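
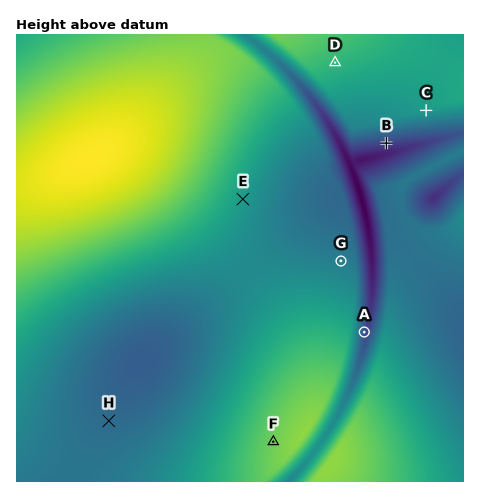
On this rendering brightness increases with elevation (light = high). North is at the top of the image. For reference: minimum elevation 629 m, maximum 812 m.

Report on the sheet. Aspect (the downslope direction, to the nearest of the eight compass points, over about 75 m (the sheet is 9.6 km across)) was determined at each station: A E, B S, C S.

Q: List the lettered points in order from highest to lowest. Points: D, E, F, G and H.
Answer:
F D E G H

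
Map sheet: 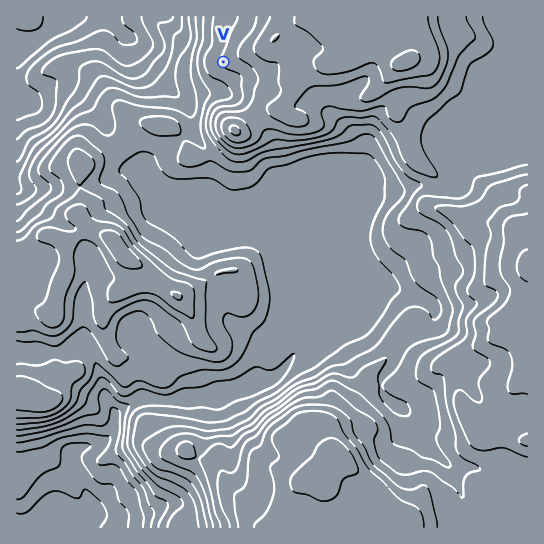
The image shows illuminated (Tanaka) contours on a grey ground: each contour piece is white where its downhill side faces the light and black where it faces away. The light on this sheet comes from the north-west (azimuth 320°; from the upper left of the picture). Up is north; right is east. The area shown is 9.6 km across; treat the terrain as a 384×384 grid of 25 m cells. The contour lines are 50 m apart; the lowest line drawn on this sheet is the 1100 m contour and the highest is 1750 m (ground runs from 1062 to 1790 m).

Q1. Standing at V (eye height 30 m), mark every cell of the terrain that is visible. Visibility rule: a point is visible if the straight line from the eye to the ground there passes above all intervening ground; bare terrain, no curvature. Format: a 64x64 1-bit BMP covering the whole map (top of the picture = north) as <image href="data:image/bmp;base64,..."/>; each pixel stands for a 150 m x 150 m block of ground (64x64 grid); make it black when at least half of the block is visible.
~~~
<image width="64" height="64" href="data:image/bmp;base64,Qk0+AgAAAAAAAD4AAAAoAAAAQAAAAEAAAAABAAEAAAAAAAACAAATCwAAEwsAAAIAAAAAAAAA////AAAAAAAAAAAAAAAAAAAAAAAAAAAAAAAAAAAAAAAAAAAAAAAAAAAAAAAAAAAAAAAAAAAAAAAAAAAAAAAAAAAAAAAAAAAAAAAAAAAAAAAAAAAAAAAAAAAAAAAAAAAAAAAAAAAAAAAAAAAAAAAAAAAAAAAAAAAAAAAAAAAAAAAAAAAAAAAAAAAAAAAAAAAAAAAAAAAAAAAAAAAAAAAAAAAAAAAAAAAAAAAAAAAAAAAAAAAAAAAAAAAAAAAAAAAAAAAAAAAAAAAAAAAAAAAAAAAAAAAAAAAAAAAAAAAAAAAAAAAAAAAAAAAAAAAAAAAAAAAcAAAAAAAAADgAAAAAAAAAeAAAAAAAAAD4AAAAAAAAA/AAAAAAAAAH8AAAAAAAAg/wAAAAAAAAH/AAAAAAADB/8AAAAAAAAP/AAAAAAAAB/8AAAAAAAAf/wAAAAAAAAf/AAAAAAAAA/8AAAAAAAAD/wAAAAAAAAPnAAAAAAAAA+GAAAAAAAAH4PgAAAAAAAfgOAAAAAAAB+A4AAAAAAAHgHgAAAAAAAeD+eAAAAAABx//8AAAAAAAP//8AAAAAAA///4AAAAAAH///AAAAADA/+P+AAAAAHn/g/4AAAAAf/4D/AgAAAAf+AP4AAAAAB/4A/gAAAADH/AD+AAAAAP/8AfYAAAAA///B8wAAAAD//8P/AAAAAA=="/>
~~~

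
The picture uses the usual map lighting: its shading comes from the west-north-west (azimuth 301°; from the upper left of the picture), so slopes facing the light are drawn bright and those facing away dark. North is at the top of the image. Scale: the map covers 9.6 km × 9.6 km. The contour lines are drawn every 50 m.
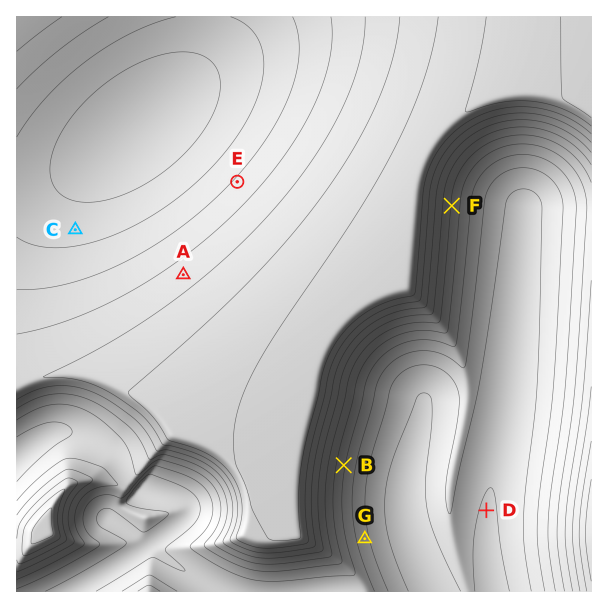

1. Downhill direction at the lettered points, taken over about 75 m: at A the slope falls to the NW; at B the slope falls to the E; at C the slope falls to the N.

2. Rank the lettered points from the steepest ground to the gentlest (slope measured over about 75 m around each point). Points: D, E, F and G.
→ F G E D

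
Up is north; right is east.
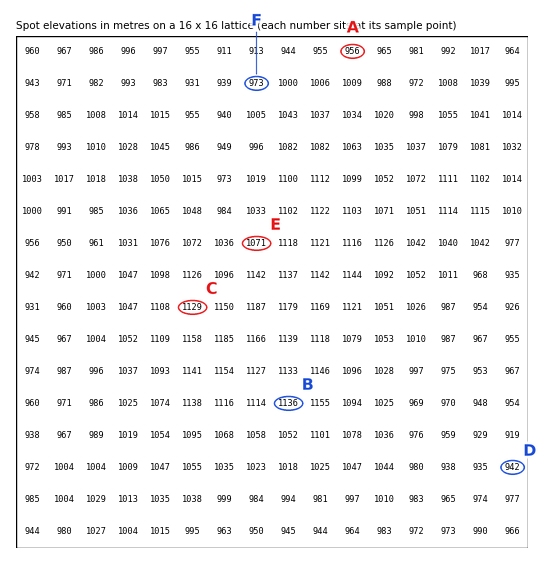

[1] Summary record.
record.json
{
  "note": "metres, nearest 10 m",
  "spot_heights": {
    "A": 960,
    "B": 1140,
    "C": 1130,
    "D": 940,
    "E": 1070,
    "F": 970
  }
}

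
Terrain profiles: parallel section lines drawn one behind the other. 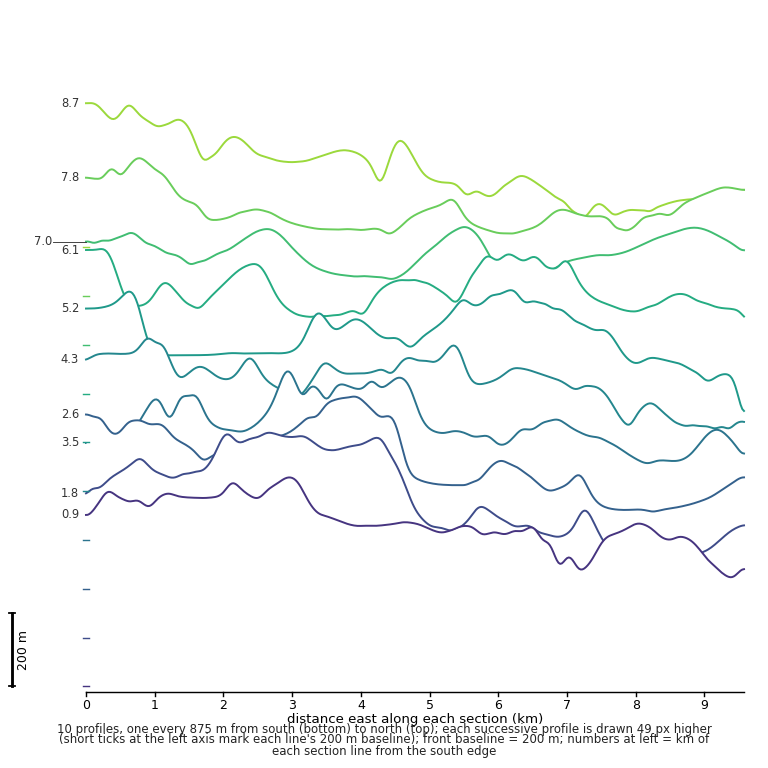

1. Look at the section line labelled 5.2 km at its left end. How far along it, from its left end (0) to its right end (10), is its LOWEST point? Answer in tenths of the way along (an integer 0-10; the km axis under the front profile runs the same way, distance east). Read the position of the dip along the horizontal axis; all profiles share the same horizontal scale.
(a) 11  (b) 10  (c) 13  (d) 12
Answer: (b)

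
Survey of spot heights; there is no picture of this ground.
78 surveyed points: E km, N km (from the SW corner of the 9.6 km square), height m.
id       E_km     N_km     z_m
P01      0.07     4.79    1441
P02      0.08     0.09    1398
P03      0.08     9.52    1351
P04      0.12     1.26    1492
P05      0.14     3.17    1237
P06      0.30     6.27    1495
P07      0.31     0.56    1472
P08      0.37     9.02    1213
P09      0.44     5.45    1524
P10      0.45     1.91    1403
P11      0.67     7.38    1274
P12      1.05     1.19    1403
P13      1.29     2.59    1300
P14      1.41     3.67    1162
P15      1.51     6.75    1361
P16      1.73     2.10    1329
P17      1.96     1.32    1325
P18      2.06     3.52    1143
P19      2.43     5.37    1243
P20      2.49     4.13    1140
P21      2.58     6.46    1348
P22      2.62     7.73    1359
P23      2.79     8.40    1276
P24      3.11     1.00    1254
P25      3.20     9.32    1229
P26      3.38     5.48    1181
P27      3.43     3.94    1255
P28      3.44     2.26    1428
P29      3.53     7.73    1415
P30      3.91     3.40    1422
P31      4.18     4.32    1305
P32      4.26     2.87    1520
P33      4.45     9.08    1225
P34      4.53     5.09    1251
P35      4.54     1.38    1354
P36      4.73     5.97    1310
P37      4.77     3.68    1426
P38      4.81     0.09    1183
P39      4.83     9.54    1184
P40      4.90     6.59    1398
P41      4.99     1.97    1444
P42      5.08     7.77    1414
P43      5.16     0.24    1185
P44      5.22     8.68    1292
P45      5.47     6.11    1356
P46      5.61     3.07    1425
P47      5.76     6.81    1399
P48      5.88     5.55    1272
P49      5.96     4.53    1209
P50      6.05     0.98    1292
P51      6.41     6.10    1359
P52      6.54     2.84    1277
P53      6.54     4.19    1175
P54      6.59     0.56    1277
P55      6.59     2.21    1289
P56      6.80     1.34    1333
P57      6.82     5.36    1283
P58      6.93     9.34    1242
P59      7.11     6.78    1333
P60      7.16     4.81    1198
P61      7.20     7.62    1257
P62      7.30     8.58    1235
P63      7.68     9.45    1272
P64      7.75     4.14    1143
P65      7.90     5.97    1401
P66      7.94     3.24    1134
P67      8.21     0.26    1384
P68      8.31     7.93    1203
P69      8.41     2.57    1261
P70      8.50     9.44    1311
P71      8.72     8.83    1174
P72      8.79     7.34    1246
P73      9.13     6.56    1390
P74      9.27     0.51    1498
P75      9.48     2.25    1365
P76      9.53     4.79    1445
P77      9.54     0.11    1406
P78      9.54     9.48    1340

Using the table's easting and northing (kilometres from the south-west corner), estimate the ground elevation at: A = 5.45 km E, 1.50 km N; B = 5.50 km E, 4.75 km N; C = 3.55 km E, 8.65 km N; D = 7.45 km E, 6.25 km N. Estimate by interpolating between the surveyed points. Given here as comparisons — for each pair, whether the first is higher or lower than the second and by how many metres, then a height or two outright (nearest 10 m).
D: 150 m higher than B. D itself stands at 1390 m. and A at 1350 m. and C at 1290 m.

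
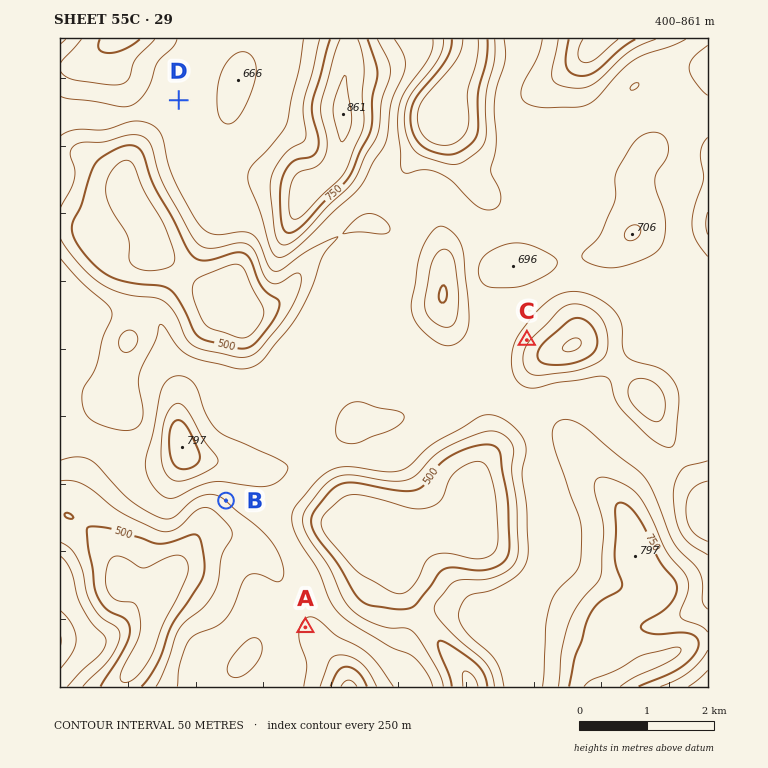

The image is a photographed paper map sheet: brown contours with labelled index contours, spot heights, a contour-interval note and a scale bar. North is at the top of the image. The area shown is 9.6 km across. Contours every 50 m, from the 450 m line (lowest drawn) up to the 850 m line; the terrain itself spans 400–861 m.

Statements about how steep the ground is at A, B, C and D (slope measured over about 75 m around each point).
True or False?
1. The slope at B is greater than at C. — False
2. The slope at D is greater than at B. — False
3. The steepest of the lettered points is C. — True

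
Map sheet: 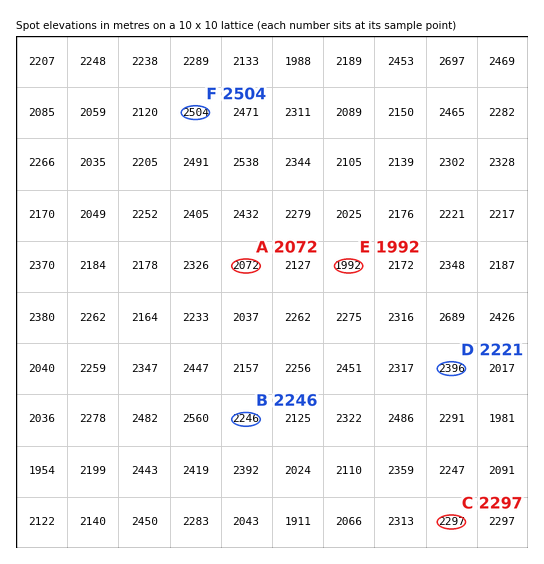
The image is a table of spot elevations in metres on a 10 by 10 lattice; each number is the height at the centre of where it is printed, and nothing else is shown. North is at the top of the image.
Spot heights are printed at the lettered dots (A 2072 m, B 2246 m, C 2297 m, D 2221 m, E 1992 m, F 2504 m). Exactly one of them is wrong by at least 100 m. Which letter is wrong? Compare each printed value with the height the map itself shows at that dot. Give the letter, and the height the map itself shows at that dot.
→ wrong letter D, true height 2396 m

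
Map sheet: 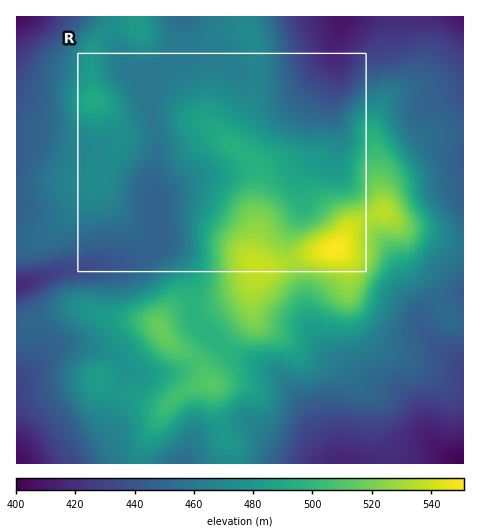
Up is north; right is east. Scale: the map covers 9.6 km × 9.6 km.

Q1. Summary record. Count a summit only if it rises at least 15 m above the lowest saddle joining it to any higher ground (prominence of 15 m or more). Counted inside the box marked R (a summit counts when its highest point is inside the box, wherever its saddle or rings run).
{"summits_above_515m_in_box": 1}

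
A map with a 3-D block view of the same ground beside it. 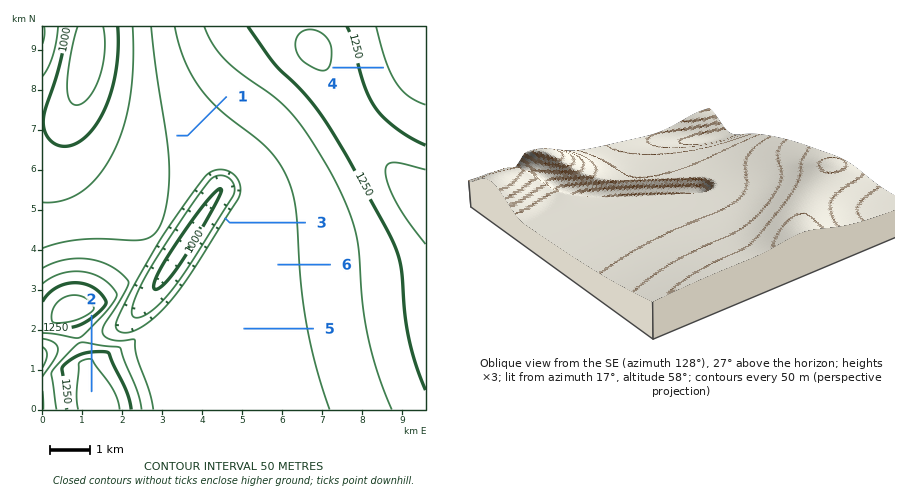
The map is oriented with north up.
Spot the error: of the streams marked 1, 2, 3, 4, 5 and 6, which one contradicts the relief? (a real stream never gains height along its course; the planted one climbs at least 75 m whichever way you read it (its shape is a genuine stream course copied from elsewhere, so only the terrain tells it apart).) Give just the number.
2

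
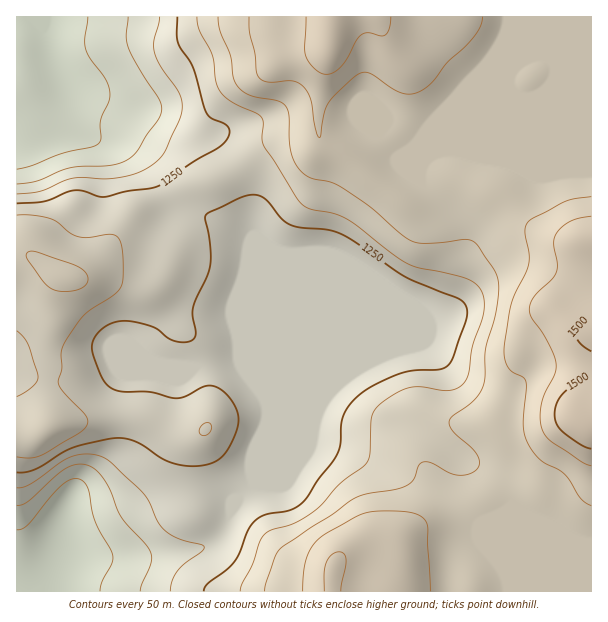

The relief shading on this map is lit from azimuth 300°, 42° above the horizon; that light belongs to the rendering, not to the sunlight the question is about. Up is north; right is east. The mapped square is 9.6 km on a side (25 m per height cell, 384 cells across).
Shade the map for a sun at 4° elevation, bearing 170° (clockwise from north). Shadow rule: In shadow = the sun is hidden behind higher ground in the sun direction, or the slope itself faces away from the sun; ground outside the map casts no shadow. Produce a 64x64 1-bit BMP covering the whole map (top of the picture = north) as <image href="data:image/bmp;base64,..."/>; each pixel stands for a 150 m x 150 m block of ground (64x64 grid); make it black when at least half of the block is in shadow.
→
<image width="64" height="64" href="data:image/bmp;base64,Qk0+AgAAAAAAAD4AAAAoAAAAQAAAAEAAAAABAAEAAAAAAAACAAATCwAAEwsAAAIAAAAAAAAA////AAAAAAAAAAAAAAAAAAAAP+AAAAAAAAB/8AAAAAAAAH/wQAAAAAAAP//gAAAAAAAP//gAAAAAAAP//AAAAAAAAf//4AAAAAAB///4AAAAAAD///wAAAAAAP///AAAAAAA///8AAAAAAB///gAAAAAAH//8AAAAAAAP//gAAAAAAA//+AAAAAAAD//wAAAAAAAH/+AAAAAAAAP/wAAAPgAMA/+AAAA/AB8B/8B8DD4H/4H///wPnA//gf///B+AB8+A///8H4AABwD///wPAAAAAP//+A4AAAAAf//4BAAAAAAD//4AAAAAAAD//wAAAAAAAH//AAAAAAAAP/8AAAAAAAAP/4BAAAAAAAAP8AAAAAAAAAP8AAAAAAAAAPgAAAAAAAAA+AHAAAAAAAB4AeAAAAAAADAD4AAAAAAAAAPgAAAAAAAAP/AAAAAAAA//uAAAAAAAD/8cAAAAAAAP/78AAAAAAA///4AAAAAAD///4AAAAAAP///8AAAAAA////+AAAAAB7///4AAAAAHv///gAAAAAO///AAAAAAAT//8AAAAAAAP//4AAAAAAA///AAAAAAAD//4AAAAAAAP/+AAAAAAAA//gAAAAAAAD/8AAAAAAAAP/AAAAAAAAA/gAAAAAAAAD8AAAAAAAAAPgAAAAAAAAA8AAAAAAAAADgAAAAAAAAAA=="/>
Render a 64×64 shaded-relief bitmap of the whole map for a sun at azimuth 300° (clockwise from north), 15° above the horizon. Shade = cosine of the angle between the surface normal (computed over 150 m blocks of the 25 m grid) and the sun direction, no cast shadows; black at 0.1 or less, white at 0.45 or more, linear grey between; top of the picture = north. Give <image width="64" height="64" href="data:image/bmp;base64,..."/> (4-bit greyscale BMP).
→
<image width="64" height="64" href="data:image/bmp;base64,Qk12CAAAAAAAAHYAAAAoAAAAQAAAAEAAAAABAAQAAAAAAAAIAAATCwAAEwsAABAAAAAAAAAAAAAAABEREQAiIiIAMzMzAERERABVVVUAZmZmAHd3dwCIiIgAmZmZAKqqqgC7u7sAzMzMAN3d3QDu7u4A////AHd3eJmqqqqru7uqu8zLqavLllZ3d2VDRnh2Vnd3d3d3Znd4maqqqru7u6q8zdy6q8uWVmd3ZUNFeHZmd3d3d3dmZ3iJqqqqu7u7u7ze7bqrzKdVZ3dlQ0V4d2Z3d3d3d1Vmd4mZqaqqqqqqvN7ty6vduGVnd2VDRXd3d3d3d3d3VVZ3iJmZmZmZiIms3u3LvN3Jdmd3dUNFZ3d3d3d3d3dERWeImZiIiId2Z5ve7szN7tuXd3d1Q0Vmd3d3d3d3dzM1Z4mZmIiIh2VVec7tzN7+7bmIiHZERWZnd3d3d3d2IiRniaqYiZmHdlRYve3M3//+26mIh2VVZmd3d3d3d3YREleKqqmZmZh2VVabzLze//7tupmYdmZnd3d3d3d3dxAANoq7qZmZmIdlVnmqqs7/7u3LqpmHd3d3d3d3d3d3AAAUerupmIiId2VWd4iJvO7t3MuqqZh3iId3d3d3eIcAAAJpqqmIiHd2ZVZnd3eb3d3LuqqpmHeIiId4iHd4hxAAADeamYh3dmZVVWZ3d3rN3cuqqpmId3iIiIiId3iHEAAABHmYh3dmZUREVnd3eLzdy6qpmYh3eIiIiIh3eHcxAAABV4iHd3ZlQyM1d3d3m8zLqpmZh3d3iIh4iHd3dlQAAAAkZ3d3d2VDISR3d3d6vLuqmZmHd3eIiHiIh3d2dkAAAAJFZ3d3d1MQE2d3d3mru6qZmYh3d3iHeJmYd3eIdCAAEjVWZ3iIdSESV3d3eKu6qpmYiIh4iId4q7mId5mXVDMzRWZneJmGQhJGd3d4q7upmIiIiIiIh3i8y5iImph2VVVmd3d4mphTI0Z3d3eszLqYiIiJmqmIeb3tuYiZmHZmZneIh3iqqGREVnd3d5vdy6mZiImru5iJvv7KmJmYdmZmeImIiJqpdVVnd3d3es3cy7qYmazMuYit/tqZiId2VVZ4iIh4mql2Vmd3d3d4rN3cy6mZvN3KiJzu26mIh2ZURWd4h3d4mHZmd3d3d3d5vM3Mupq83cqHit7bqYh3ZVRFZ3d3d3d3Zmd3d3d3d3eKvMu6qr3dy4d5vMuZiHdlREVnd3d3ZmZVZ3d3d3d3d3eJqqqrze7bl3ebupiIdlRDRXd3d2ZmZVVnd3d3d3d3d3eIiavO7tyod5qph4h2UzI1Z3d3dmZVRWd3d3d3d3d3d3d3ms7/7bl4mqmHd3dTISNWd3d3ZlVFZ3d3d3d3d3d3d3eKvf/+yoiaqYh3h1MhEkVmZndmVVZ3d3d3d3d3d3d3d3ms7//bmJmZiHiHZCESNFVVZmZUVnd3d3d3d3d3d3d3eJvf/+ypmZmZiIdkMhI0VVRFVVRGd3d3d3d3d3d3d3d3ib7//cqZiJmIh2VCIiRVVERFRDV3d3d3d3d3d3d3d3ZnnO/+3KmIiHiHZUMiNFZlRERUNGd3d3d3d3d3d3dmZmaKzd7cuYiId4h2ZDM0VndURFQzV3d3d3d3d3d3dmVVVnirzNy6mIh3iHd2VERWd2VEVUNXd3d3d3d3d3d2VVVWaJmrzLqYh3d4h3dlVVZ3dlRVRFZ3d3d3d3d3iHZURWZ3iJq7uph3d3d3d3ZlVWd3VVVERnd3d3d3d3iIdlVFVniIiau6mHeHd2d4h2VVZ3dlVURGd3ZmVmZ3eIh3ZVVWeIiJmruph4h2ZniYdlVnd3ZlVEV3dlVEVmeIiHdmZlZniJmau7qYmHdmeJmXZVZ3d2VURWeHZURFZ4iHd2ZmZmeImZq8y6qqmHdniZh1VWd3ZlRFZ4h2VEVniId2ZmZmd3iImazMu8u7qHZ5qYZVZnZmVEVniYdlVmd3d3ZmZmd3d3iIm7u73d3bh3mqqHZmZmVURGeJmHZmd3d3dmZmd3d3d3iaqqrd7/25ibu6mId3ZlREV4mZdmZ3d3dmZ3d3eHd3d4mZmd3v/9uqvMy7qZiHZVVXial2Znd2Zmd3d3eIh3d3eIiIvN7+3LvM3MzLqpiHZmeKqXVWd2Zmd3eHd3iHd3d3d3eqvN3Mu8zd3My6qZiHd5qpdlZmZmZ3d3h3d3d3d3d3d5maq7qqu8zMy7qqqpiIm7qGZmZmZnd3d3d3d3d3d3d3iIiZmZmqvMzLqZmaqpmbu5dmZmZmZnd3d3d3d3d3d3eHd4iIiJmrzMy5iImrqqvLl2Zmd3dmZ3d3d3d3d3d3d3d3d4iImZq83cqHeJqqu8unZWZ3d3Znd3d3d3d3d3d3d3d3iImZmazd25d3eImry6dVZnd3dlZ3d3d3d3d3d3d3d3eImZiJmszMqHdmZom7p1RWd3d2VWd3d3d3d3d3d3d3d4iZmIiZq8y5h3ZEV4qXQ0Z3d3VERXd3d3d3d3d3d2Z3iJmYiJmaq7uph1REaJdCJGd3ZUM0V3d3d3d3d3d3ZniIiIiJmZmavLupdkRXh0ESV3dlQzNGd3d3dmd3d3dneIiIiJmamZq8zLqYZVeHQQFGd2VEMzRnd3eHZ3d3d2d4iIiImaqZibzMu6mGd4hSAUZ3ZlREM0Z3d3d3d3d3Z4mZiIiaqqmJq8u6qYiJmWMRRnZmVVRDNGd3d3d3d3dniZmZmZq7upmau6qpiJqqdCJGdlVmZVQzRnd3d3d3d3eJqpmZqrzLqaq6qZmImrqFM0ZlVWZmVDM1d3d3d3d3d4mqqpqqvNy7u7qpmYiauoYzVmVVZmZlQzRnd3d3d3d3iaqqqqq83cu7uqmZiIq6lkRWZUVmZmZTNGd3d3d3"/>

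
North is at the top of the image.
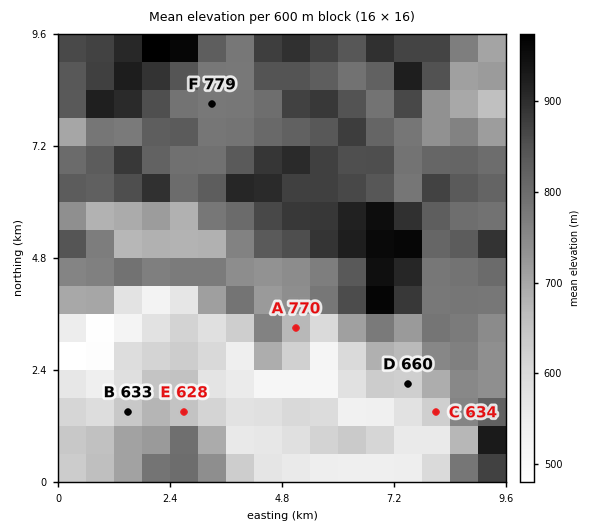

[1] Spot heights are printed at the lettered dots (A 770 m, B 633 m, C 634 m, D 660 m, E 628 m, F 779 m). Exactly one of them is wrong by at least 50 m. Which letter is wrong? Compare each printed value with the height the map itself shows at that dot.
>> A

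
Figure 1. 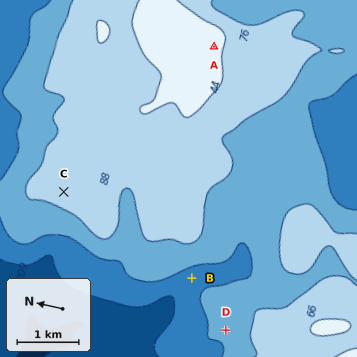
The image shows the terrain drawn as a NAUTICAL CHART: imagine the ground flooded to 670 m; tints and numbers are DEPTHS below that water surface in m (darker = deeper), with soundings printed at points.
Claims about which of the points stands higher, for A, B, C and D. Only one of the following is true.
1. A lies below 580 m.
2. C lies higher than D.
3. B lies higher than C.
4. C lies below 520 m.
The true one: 2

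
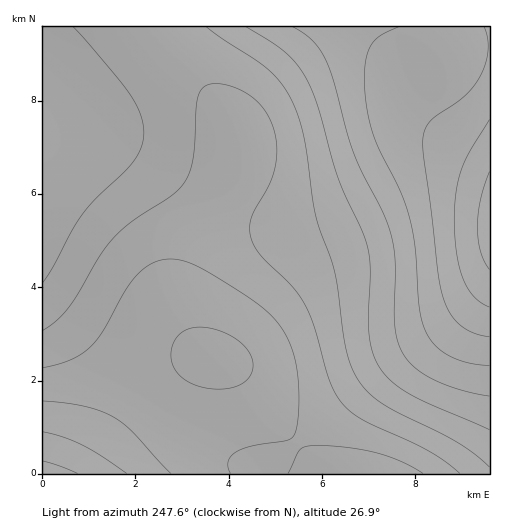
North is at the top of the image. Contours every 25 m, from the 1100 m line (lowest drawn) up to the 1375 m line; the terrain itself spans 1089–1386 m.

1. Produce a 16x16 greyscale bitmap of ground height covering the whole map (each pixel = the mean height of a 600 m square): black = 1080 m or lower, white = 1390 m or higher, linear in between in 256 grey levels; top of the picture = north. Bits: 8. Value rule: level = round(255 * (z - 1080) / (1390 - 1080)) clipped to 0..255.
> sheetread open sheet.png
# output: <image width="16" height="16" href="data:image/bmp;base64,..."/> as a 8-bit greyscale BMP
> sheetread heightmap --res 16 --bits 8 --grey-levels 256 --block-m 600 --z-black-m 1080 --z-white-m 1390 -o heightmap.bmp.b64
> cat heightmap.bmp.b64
<image width="16" height="16" href="data:image/bmp;base64,Qk02BQAAAAAAADYEAAAoAAAAEAAAABAAAAABAAgAAAAAAAABAAATCwAAEwsAAAABAAAAAAAAAAAAAAEBAQACAgIAAwMDAAQEBAAFBQUABgYGAAcHBwAICAgACQkJAAoKCgALCwsADAwMAA0NDQAODg4ADw8PABAQEAAREREAEhISABMTEwAUFBQAFRUVABYWFgAXFxcAGBgYABkZGQAaGhoAGxsbABwcHAAdHR0AHh4eAB8fHwAgICAAISEhACIiIgAjIyMAJCQkACUlJQAmJiYAJycnACgoKAApKSkAKioqACsrKwAsLCwALS0tAC4uLgAvLy8AMDAwADExMQAyMjIAMzMzADQ0NAA1NTUANjY2ADc3NwA4ODgAOTk5ADo6OgA7OzsAPDw8AD09PQA+Pj4APz8/AEBAQABBQUEAQkJCAENDQwBEREQARUVFAEZGRgBHR0cASEhIAElJSQBKSkoAS0tLAExMTABNTU0ATk5OAE9PTwBQUFAAUVFRAFJSUgBTU1MAVFRUAFVVVQBWVlYAV1dXAFhYWABZWVkAWlpaAFtbWwBcXFwAXV1dAF5eXgBfX18AYGBgAGFhYQBiYmIAY2NjAGRkZABlZWUAZmZmAGdnZwBoaGgAaWlpAGpqagBra2sAbGxsAG1tbQBubm4Ab29vAHBwcABxcXEAcnJyAHNzcwB0dHQAdXV1AHZ2dgB3d3cAeHh4AHl5eQB6enoAe3t7AHx8fAB9fX0Afn5+AH9/fwCAgIAAgYGBAIKCggCDg4MAhISEAIWFhQCGhoYAh4eHAIiIiACJiYkAioqKAIuLiwCMjIwAjY2NAI6OjgCPj48AkJCQAJGRkQCSkpIAk5OTAJSUlACVlZUAlpaWAJeXlwCYmJgAmZmZAJqamgCbm5sAnJycAJ2dnQCenp4An5+fAKCgoAChoaEAoqKiAKOjowCkpKQApaWlAKampgCnp6cAqKioAKmpqQCqqqoAq6urAKysrACtra0Arq6uAK+vrwCwsLAAsbGxALKysgCzs7MAtLS0ALW1tQC2trYAt7e3ALi4uAC5ubkAurq6ALu7uwC8vLwAvb29AL6+vgC/v78AwMDAAMHBwQDCwsIAw8PDAMTExADFxcUAxsbGAMfHxwDIyMgAycnJAMrKygDLy8sAzMzMAM3NzQDOzs4Az8/PANDQ0ADR0dEA0tLSANPT0wDU1NQA1dXVANbW1gDX19cA2NjYANnZ2QDa2toA29vbANzc3ADd3d0A3t7eAN/f3wDg4OAA4eHhAOLi4gDj4+MA5OTkAOXl5QDm5uYA5+fnAOjo6ADp6ekA6urqAOvr6wDs7OwA7e3tAO7u7gDv7+8A8PDwAPHx8QDy8vIA8/PzAPT09AD19fUA9vb2APf39wD4+PgA+fn5APr6+gD7+/sA/Pz8AP39/QD+/v4A////ABQcJzI9Rk1QT0xISE1XZXQnLTQ7QUVISk1QVFtkb3uGODo9Pz8+P0FIUl9ue4iSmUhGQz87ODc7RVVpfY+dp61WT0hBOzc3PEhab4aarLnAY1hNRD48PkVRYHOInrPF0m5gU0lERUpSXGh2iJ63zuF2aFtRTU9VXWZueYieudTsfXBkW1ZXXGNqcn2MobzX8YF4b2ZgXV5ianWDlanA2PCEf3hwaGBdXmd2ip+zxdfrhoR/d21iW1tleZGpu8jU4oiGgHhtY1xcaH6YsMDIztiJhH10a2NgZHGHn7TAxMfOh392bmhmaXF/kqW0vb/Ax4J4bmhobniEkp+qsre6vcU="/>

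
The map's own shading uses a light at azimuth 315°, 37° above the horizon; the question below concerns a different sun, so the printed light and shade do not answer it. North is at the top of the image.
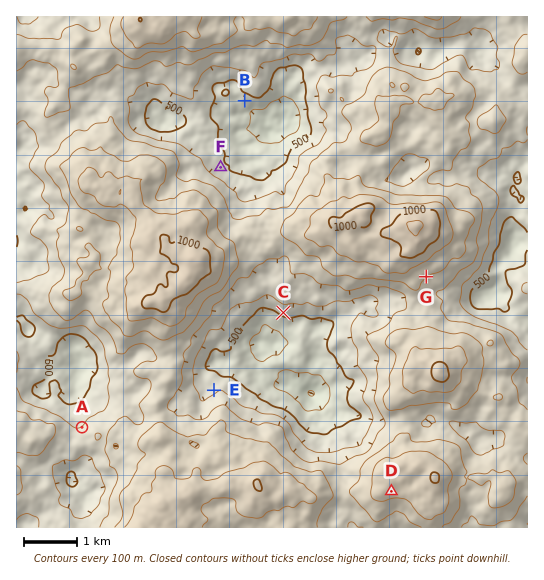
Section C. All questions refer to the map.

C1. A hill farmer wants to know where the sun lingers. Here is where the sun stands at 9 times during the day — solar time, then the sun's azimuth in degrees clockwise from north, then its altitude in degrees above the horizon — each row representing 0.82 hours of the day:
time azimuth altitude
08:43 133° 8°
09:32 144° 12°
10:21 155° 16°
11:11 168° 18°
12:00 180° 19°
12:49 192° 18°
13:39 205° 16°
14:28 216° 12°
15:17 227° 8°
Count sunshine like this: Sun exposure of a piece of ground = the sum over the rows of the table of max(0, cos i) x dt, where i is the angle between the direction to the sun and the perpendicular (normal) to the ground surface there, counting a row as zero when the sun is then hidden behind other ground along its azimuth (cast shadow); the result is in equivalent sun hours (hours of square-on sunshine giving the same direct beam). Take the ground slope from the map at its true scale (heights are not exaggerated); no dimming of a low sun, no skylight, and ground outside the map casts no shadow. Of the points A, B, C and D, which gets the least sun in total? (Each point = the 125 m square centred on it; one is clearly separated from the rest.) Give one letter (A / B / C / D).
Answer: A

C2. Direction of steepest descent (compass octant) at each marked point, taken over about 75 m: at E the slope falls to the NW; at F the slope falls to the NE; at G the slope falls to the SE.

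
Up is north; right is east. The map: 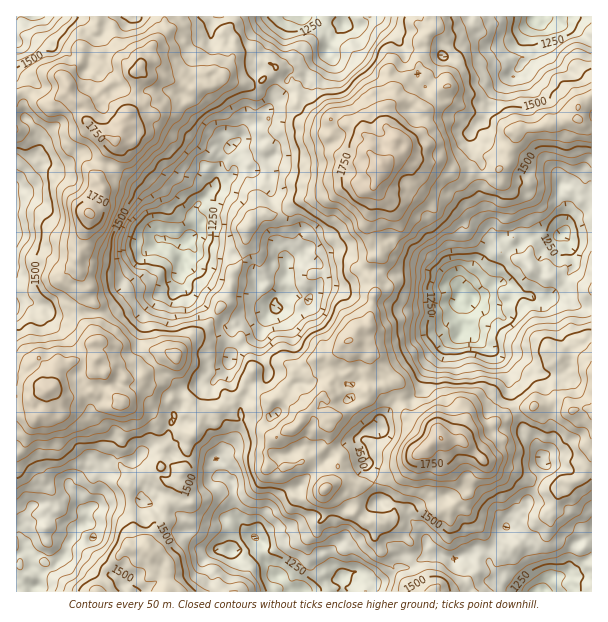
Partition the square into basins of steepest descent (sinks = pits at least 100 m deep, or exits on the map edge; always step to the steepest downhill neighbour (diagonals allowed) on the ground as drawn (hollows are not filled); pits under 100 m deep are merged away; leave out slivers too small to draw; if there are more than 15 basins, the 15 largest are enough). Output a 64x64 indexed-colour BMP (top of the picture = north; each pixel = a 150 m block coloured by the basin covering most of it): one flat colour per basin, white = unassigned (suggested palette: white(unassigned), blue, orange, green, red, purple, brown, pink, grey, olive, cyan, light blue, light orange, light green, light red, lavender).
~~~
<image width="64" height="64" href="data:image/bmp;base64,Qk12CAAAAAAAAHYAAAAoAAAAQAAAAEAAAAABAAQAAAAAAAAIAAATCwAAEwsAABAAAAAAAAAA////ALR3HwAOf/8ALKAsACgn1gC9Z5QAS1aMAMJ34wB/f38AIr28AM++FwDox64AeLv/AIrfmACWmP8A1bDFAFVVVVVTMzMzNEREREREREREREREREREMzMzMzMzMzMzVVVVVVUzMzM0REREREREREREREREREMzMzMzMzMzMzNVVVVVVTMzMzREREREREREREREREREMzMzMzMzMzMzM1VVVVVVUzMzNEREREREREREREREREQzMzMzMzMzMzMzVVVVVVVVMzREREREREREREREREREMzMzMzMzMzMzMzNVVVVVVVVVVERERERERERERERERDMzMzMzMzMzMzMzM1VVVVVVVVVUREREREREREREREREMzMzMzMzMzMzMzMzVVVVVVVVVVVEREREREREREREREQzMzMzMzMzMzMzMzNVVVVVVVVVVUREREREREREREREMzMzMzMzMzMzMzMzM1VVVVVVVVVVVEREREREREREREQzMzMzMTMzMzMzMzMzVVVVVVVVVVVVREREREREQ0REQzMzMzMRETMzMzMzMzNVVVVVVVVVVVVERERERERDM0RDMzMzMxERMzMzMzMzM1VVVVVVVVVVU0RERERERDMzERERMzMzERETMzMzMzMzVVVVVVVVVVUzNEREREREMzMRERERMzMxEREzMzMzMzNVVVVVVVVVVTM0RERERBERERERERERMzERETMzMzMzM1VVVVVVVVVVMzREREREERERERERERETERETMzMzMzMzVVVVVVVVVVVTNEREREQRERERERERERERETMzMzMzMzNVVVVVVVVVVVUzRERERBERERERERERERERMzMzMzMzM1VVVVVVVVVVMzNEREREEREREREREREREREREzMzMzMzVVVVVVVVVVMzMyREMzERERERERERERERERERMzMzMzMRFVVVVVVTMzMzIiMzMxEREREREREREREREREREzMzEREVVVVVUzMzMyIiIjMzIRERERERERERERERERERERERERhVVVERMzMyIiIiIyIiEREREREREREREREREREREREYiBFVEREzIiIiIiIiIiIREREREREREREREREREREREYiIERESEiIiIiIiIiIiIiERERERERERERERERERERERiIiIERIiIiIiIiIiInd3d3ERERERERERERERERERERGIiIiIgiIiIiIiIiIid3d3d3EREREREREREREREREREYiIiIiCIiIiIiIiIid3d3d3dxERERERERERERERERERiIiIiIIiIiIiInd3d3d3d3d3cRERERERERERERERERGIiIiIgiIiIiIiJ3d3d3d3d3d3cREREREREREREREREYiIiIiCIiIiIiIid3d3d3d3d3dxERERERERERERERERiIiIiIIiIiIiIiInd3d3d3d3d3ERERERERERERERERGIiIiIIiIiIiIiIid3d3d3d3d3dxERERERERERERERoYiIiIgiIiIiIiIiInd3d3d3d3d3ERERERERERERERqqiIiIiCIiIiIiIiIid3d3d3d3d3cRERERERERERERqqqIiIiCIiIiIiIiIiJ3d3d3d3d3cREREREREREREaqqqoiIiIIiIiIiIiIiIid3d3d3d3dxEREREREREREaqqqqiIiIgiIiIiIiIiIiJ3d3d3d3d3cRERERERERGqqqqqqIiIiCIiIiIiIiIiInd3d3d3d3dxERERERERGqqqqqqoiIiIIiIiIiIiIiIiJ3d3d3d3d3ERERERERGqqqqqqqiIiIiCIiIiIiIiIiInd3d3d3d3ERERERERGqqqqqqqqIiIiIIiIiIiIiIiIiJ3d3d3d3cRERERERGqqqqqqqqoiIiIgiIiIiIiIiIiIiInd3d3dxERERERGqqqqqqqqqiIiIiIIiIiIiIiIiIiIiInd3d3cRERERqqqqqqqqqqqIiIiIiCIiIiIiIiIiIiIiIiJ3dxEREaqqqqqqqhEaqoiIiIiCIiIiIiIiIiIiIiIiIiIiERGqqqqqqqEREREaiIiIiIEiIiIiIiIiIiIiIiIiIiIREaqqqqZqERERERGIiIiIgRIiIiIiIiIiIiIiIiIiIpEaqqZmZmYREREREYiIiIiIESIiIiIiIiIiIiIiIiIimapmZmZmZmERERERiIiIiIiCIiIiIiIiIiIiIiIiIimZFmZmZmZmYRERERGIiIiIiBIiIiIiIiIiIiIiIiIiKZkRZmZmZmZhEREREYiIiIiBESIiIiIiIiIiIiIiIiKZkREWZmZmZmYRERERiIiIiBERISIiIiIiIiIiIiIpmZmRERZmZmZmZmZmYRGIiIiIERERESIiIiIiIiIimZmZmZERFmZmZmZmZmZmEYiLiIERERERERIiIiIiIimZmZmZmRERZmZmZmZmZmZhu7u4ERERERERESIiIiIiKZmZmZmZEREWZmZmZmZmZma7u7sRERERERESKSIiIiKZmZmZmZmREWZmZmZmZmZmZru7uxERG7EiIiIpkiIiKZmZmZmZmZkRZmZmZmZmZmZmu7u7sRG7uyIiIiKZIiIpmZmZmZmZmZZmZmZmZmZmZma7u7uxG7u7siIiIikiKZmZmZmZmZmZlmZmZmZmZmZmZru7u7u7u7uyIiIiKZmZmZmZmZmZmZmWZmZmZmZmZmZmu7u7u7u7u7siIiIpmZmZmZmZmZmZmZlmZmZmZmZmZma7u7u7u7u7uyIiIimZmZmZmZmZmZmZmWZmZmZmZmZmZru7u7u7u7u7IiIiIpmZmZmZmZmZmZmZlmZmZmZmZmZm"/>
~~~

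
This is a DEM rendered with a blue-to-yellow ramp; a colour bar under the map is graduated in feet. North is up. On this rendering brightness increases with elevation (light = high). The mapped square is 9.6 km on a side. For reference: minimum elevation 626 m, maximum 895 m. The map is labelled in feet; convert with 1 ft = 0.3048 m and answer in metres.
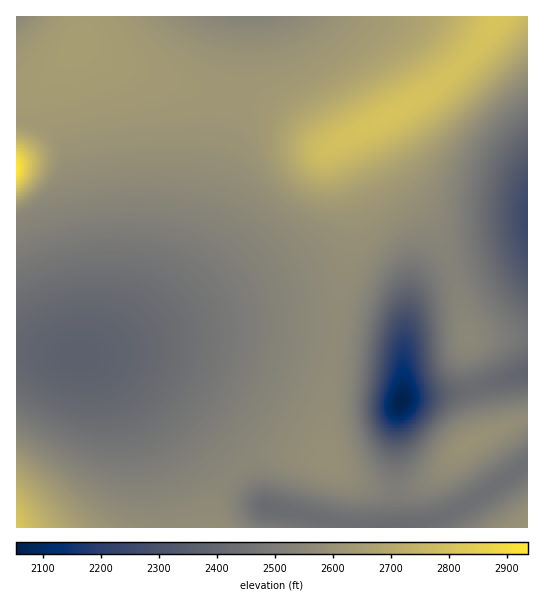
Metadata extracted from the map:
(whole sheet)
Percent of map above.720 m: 96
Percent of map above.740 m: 86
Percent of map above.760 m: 69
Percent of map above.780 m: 45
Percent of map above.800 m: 20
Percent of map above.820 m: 9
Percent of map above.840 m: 4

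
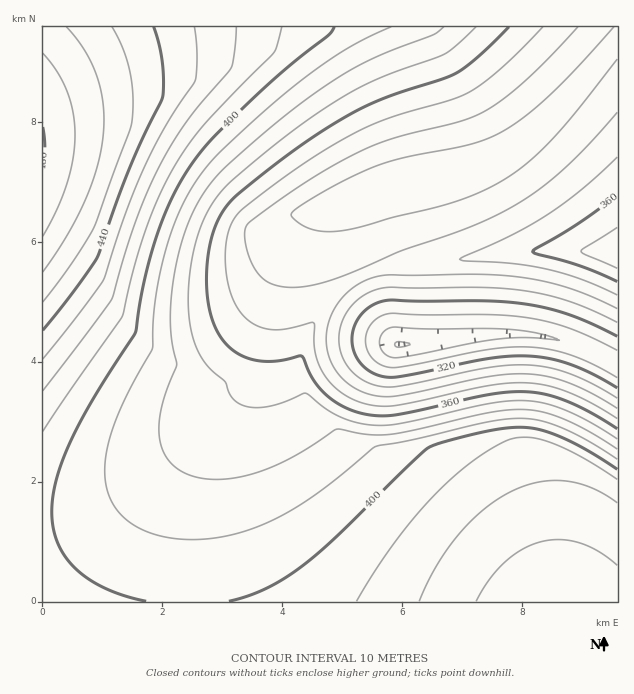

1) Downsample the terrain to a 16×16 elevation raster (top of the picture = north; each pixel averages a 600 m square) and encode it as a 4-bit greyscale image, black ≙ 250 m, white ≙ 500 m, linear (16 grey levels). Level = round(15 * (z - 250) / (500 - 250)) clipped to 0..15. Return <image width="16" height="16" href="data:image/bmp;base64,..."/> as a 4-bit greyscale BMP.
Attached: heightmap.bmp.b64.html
<image width="16" height="16" href="data:image/bmp;base64,Qk32AAAAAAAAAHYAAAAoAAAAEAAAABAAAAABAAQAAAAAAIAAAAATCwAAEwsAABAAAAAAAAAAAAAAABEREQAiIiIAMzMzAERERABVVVUAZmZmAHd3dwCIiIgAmZmZAKqqqgC7u7sAzMzMAN3d3QDu7u4A////AJmZmZmaq7u7mZmJmZqqu7uZiIiJmaqqupmIiIiJmqqqmYiHiIiJmZipiHd3Zmd3dqmYd3ZURFVUuph2ZkMzMzTLmHZmVERFVsuodlVVZmZ33Kl2VVVVZmfcuYdlVEVVZt3KmHZlVVVW3cuph3ZmVVXdy7qYh3ZlVdzLuqmIh3ZV"/>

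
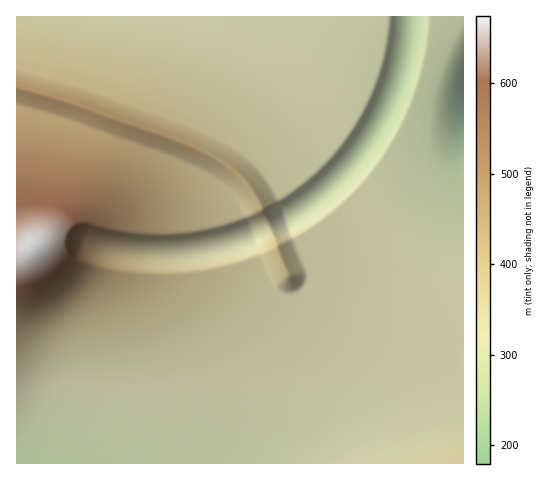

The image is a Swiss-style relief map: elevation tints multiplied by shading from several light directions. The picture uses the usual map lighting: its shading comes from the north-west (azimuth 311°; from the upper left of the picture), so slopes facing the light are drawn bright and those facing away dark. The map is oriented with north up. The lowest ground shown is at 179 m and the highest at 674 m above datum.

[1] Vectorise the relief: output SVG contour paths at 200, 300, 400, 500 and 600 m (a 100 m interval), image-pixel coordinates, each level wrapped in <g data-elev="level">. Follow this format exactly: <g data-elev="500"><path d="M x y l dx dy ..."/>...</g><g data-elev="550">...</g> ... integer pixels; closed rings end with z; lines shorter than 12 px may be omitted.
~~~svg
<g data-elev="200"><path d="M463 136l-3-11-2-13 2-15 3-15"/></g><g data-elev="300"><path d="M17 415l19-7 19 0 138 24 31 7 22 7 15 8 9 9"/><path d="M463 237l-23-19-19-24-14-28-9-34-34 40-30 28-22 15-21 10-4 1-4-5 1-9 25-22 20-21 17-23 15-24 11-24 10-26 7-28 4-27"/><path d="M427 17l0 22 1 2 18-13 17-11"/></g><g data-elev="400"><path d="M17 354l22-15 18-10 56-15 25-10 21-12 17-14 3-5-34-8-9-5-3-5 3-4 7-4 49-13 11-6 3-25-2-15-4-16 1-2 14 4 16 9 11 11 14 20 9 1 3-8-9-20-14-19-17-15-25-16-43-22-26-16-21-9-43-14-53-13"/><path d="M286 279l5 0 1-2 0-4-10-28-2-2-5-1-4 4 0 5 9 20z"/></g><g data-elev="500"><path d="M17 315l22-10 20-11 17-13 16-14 1-3-6-13 2-9 8-6 25-6 4-13 2-14-2-13-5-11-8-11-11-8-26-10-59-13"/><path d="M118 122l6 0-39-16-23-5 37 15z"/></g><g data-elev="600"><path d="M17 288l11-2 12-4 12-8 10-9 7-9 1-18 7-15-6-10-11-7-18-3-25 1"/></g>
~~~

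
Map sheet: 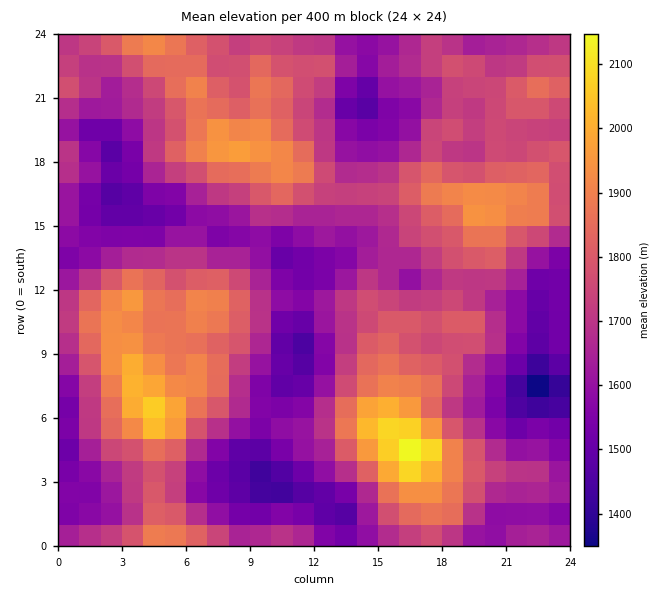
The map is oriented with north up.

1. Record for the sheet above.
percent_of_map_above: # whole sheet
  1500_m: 93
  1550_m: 85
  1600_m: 74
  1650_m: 63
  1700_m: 53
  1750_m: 40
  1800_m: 28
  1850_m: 19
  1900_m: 11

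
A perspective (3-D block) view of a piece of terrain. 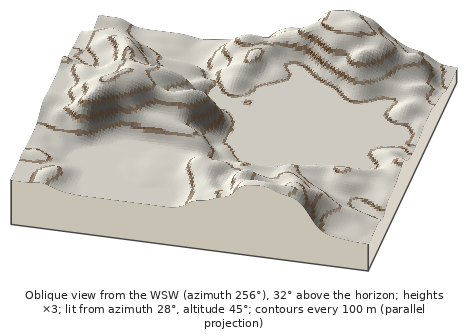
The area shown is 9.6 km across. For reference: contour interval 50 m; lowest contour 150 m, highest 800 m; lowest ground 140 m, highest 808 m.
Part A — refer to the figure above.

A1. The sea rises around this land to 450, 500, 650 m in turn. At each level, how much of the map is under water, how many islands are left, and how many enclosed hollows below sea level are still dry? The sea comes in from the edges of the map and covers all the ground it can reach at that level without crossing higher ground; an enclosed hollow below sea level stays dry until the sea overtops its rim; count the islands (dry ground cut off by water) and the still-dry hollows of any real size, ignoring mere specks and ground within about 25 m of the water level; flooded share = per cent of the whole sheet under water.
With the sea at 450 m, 64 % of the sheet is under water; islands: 0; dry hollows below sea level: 0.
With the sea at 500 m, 73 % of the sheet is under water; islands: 0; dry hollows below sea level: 0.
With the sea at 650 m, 93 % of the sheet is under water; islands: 1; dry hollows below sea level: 0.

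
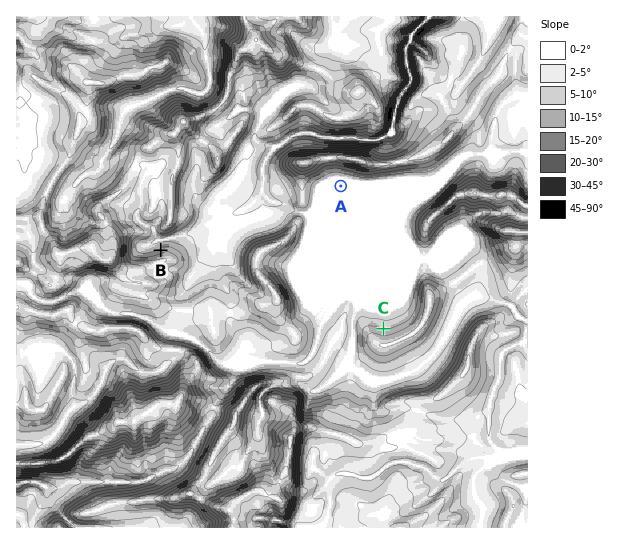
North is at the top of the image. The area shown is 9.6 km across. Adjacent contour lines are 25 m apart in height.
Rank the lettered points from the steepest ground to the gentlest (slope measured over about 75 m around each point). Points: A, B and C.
B C A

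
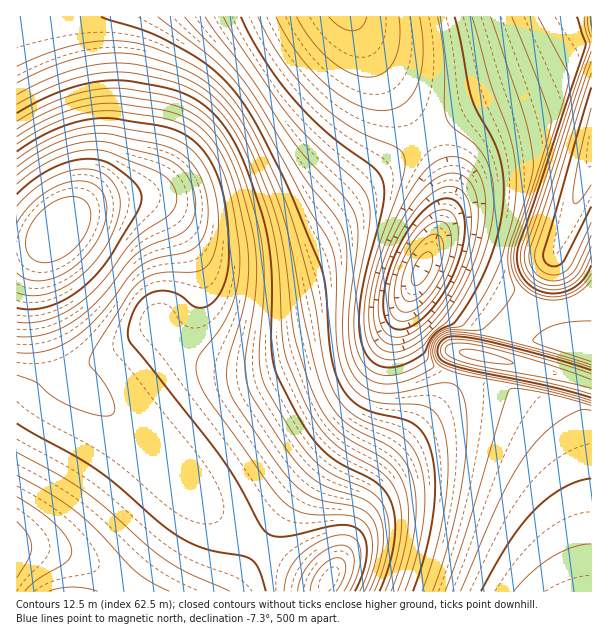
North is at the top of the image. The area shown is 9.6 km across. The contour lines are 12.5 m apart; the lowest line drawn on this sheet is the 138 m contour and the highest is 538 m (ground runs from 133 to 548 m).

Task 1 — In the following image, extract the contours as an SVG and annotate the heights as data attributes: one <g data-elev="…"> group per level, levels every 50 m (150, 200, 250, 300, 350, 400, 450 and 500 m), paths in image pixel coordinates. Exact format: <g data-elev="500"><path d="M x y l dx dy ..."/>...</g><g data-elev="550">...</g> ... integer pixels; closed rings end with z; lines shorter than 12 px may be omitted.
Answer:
<g data-elev="150"><path d="M407 301l-5-5-1-9 2-12 5-14 8-13 7-8 8-5 7 0 4 5 2 9-2 12-5 13-8 13-7 8-8 5z"/></g><g data-elev="200"><path d="M392 337l-6-4-5-7-3-20 4-27 11-31 16-29 17-21 9-7 8-3 7-2 8 2 6 5 4 7 4 19-4 27-10 29-15 27-18 21-18 12-8 2z"/><path d="M367 17l-5 10-9 4-12-4-12-10"/></g><g data-elev="250"><path d="M481 591l28-48 12-17 13-16 14-12 15-10 15-7 13-3"/><path d="M455 17l16 81 6 13 17 30 7 21 3 27-3 32-7 25-10 27-12 24-15 23-5 4-9 4-8 6-5 7-5 11-3 3-17 9-16 4-12-3-9-8-6-13-3-18 1-18 3-23 20-81 1-15-2-10-8-11-45-34-35-34-30-40-14-24-9-19"/></g><g data-elev="300"><path d="M422 591l16-49 8-48 2-42-3-17-4-13-6-9-8-6-10-3-30 0-13-3-14-6-10-11-8-15-4-18-2-24 0-58-3-16-5-14-19-29-50-94-19-28-13-16-14-13-55-42"/><path d="M591 367l-72-20-55-12-12-1-8 2-6 5-3 9 1 6 3 6 14 6 93 20 45 13"/><path d="M538 17l30 55 1 8-24 79-29 86-2 10 0 11 5 12 7 9 11 7 12 3 12-1 12-4 11-8 7-11"/></g><g data-elev="350"><path d="M391 591l11-30 5-28 1-26-4-21-6-13-11-12-37-21-14-11-11-13-9-17-9-22-12-39-10-83-10-42-25-63-10-19-10-17-18-19-21-14-26-10-37-8-26 1-27 5-28 11-30 15"/><path d="M494 363l19 0-11-6-20-6-15-2-8 2 2 3 6 3z"/><path d="M591 61l-61 188-1 11 3 9 7 7 9 4 9 1 9-3 10-10 15-33"/></g><g data-elev="400"><path d="M369 591l9-22 5-23 0-19-5-15-6-7-7-5-39-14-11-6-9-7-11-12-13-18-28-44-6-12-3-12 0-13 11-71 1-22-2-23-4-22-14-48-9-23-12-18-16-17-20-11-21-5-43-6-23 1-25 7-26 10-25 15"/><path d="M17 497l23 15 16 13 11 14 5 12-1 6-5 5-28 17-13 12"/></g><g data-elev="450"><path d="M350 591l9-21 2-19-2-7-4-5-5-3-8-1-10 2-11 4-12 7-9 7-7 8-5 9-4 19"/><path d="M17 375l20 8 17 15 21 10 24 8 9 0 5-2 2-7-4-12-8-14-13-16 0-6 4-9 35-57 12-12 17-8 37-1 6-2 6-4 5-7 3-10 4-27-4-31-5-13-6-13-7-10-8-7-10-7-11-4-55-11-24 1-18 4-18 6-18 10-18 12"/></g><g data-elev="500"><path d="M17 308l16 1 18-3 18-9 17-12 13-14 12-16 26-43 5-14-1-6-4-6-14-13-16-11-17-3-18 2-19 7-18 11-18 15"/></g>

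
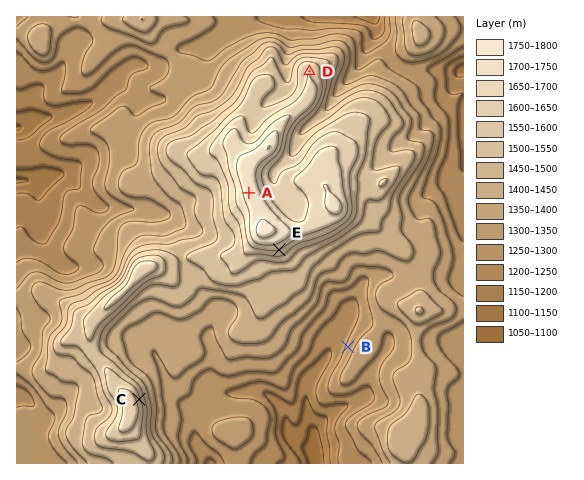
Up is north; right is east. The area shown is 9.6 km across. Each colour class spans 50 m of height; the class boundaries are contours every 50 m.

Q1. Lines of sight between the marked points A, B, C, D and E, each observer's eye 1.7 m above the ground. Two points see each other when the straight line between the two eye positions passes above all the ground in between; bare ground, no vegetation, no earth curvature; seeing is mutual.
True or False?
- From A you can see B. False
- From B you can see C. True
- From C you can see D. False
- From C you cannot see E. False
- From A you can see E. False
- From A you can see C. True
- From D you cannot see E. True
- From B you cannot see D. True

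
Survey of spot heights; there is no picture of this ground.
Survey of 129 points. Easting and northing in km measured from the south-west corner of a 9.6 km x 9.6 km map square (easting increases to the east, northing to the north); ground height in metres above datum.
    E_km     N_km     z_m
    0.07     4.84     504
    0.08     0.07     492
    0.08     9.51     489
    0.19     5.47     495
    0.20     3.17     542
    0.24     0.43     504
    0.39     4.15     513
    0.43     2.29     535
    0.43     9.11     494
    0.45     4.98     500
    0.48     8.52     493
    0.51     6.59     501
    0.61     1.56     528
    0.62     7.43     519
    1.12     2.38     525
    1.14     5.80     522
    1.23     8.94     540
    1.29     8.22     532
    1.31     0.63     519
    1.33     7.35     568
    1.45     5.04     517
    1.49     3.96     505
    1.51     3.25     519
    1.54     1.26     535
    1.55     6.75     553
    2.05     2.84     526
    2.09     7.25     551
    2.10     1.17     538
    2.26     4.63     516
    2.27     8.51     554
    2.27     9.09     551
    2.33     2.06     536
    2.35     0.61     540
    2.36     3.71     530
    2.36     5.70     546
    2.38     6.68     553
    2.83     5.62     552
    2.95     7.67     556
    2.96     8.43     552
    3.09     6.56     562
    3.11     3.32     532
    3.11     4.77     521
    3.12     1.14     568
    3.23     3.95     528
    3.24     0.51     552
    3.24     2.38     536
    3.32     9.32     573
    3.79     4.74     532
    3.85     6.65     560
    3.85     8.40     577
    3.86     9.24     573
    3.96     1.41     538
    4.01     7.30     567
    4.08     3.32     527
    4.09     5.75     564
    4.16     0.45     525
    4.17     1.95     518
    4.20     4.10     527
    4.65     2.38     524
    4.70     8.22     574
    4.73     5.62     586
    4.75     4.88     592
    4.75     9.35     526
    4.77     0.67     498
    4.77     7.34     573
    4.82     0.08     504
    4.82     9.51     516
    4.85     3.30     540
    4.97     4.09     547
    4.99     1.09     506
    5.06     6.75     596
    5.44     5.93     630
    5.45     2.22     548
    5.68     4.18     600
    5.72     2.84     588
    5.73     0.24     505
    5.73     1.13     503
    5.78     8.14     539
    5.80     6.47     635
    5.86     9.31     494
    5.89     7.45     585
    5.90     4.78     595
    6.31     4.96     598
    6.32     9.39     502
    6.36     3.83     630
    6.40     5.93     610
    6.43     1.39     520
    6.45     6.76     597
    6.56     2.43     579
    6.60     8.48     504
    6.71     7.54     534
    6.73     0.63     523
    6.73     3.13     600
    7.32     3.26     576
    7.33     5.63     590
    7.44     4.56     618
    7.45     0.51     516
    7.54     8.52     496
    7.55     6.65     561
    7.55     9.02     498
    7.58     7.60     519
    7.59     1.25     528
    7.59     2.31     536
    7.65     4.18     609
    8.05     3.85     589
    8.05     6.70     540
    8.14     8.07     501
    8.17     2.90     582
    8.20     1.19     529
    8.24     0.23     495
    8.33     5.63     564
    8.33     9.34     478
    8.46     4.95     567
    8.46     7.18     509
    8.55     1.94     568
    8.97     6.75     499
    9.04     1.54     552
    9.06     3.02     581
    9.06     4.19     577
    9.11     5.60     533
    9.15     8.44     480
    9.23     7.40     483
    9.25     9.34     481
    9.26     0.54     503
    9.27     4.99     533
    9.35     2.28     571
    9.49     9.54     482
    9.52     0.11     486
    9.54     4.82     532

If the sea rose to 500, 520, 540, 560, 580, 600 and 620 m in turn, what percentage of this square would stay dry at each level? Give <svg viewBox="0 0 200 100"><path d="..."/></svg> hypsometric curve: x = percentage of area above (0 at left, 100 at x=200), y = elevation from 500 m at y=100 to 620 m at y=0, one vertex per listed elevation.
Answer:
<svg viewBox="0 0 200 100"><path d="M178 100l-34-17-48-16-35-17-28-17-17-16-10-17"/></svg>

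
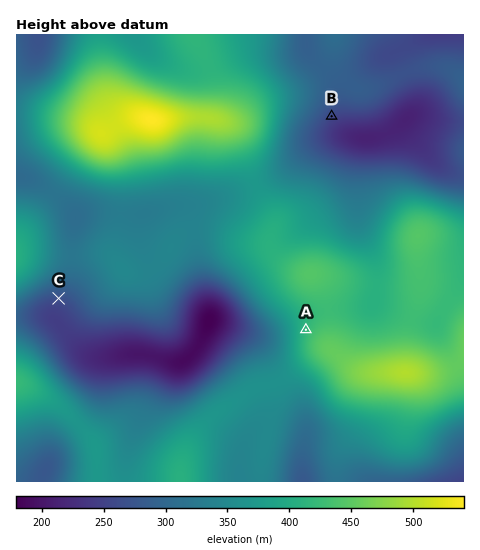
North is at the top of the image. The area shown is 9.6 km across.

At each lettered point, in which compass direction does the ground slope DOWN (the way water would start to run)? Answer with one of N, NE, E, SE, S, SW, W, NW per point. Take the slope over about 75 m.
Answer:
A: W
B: SE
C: S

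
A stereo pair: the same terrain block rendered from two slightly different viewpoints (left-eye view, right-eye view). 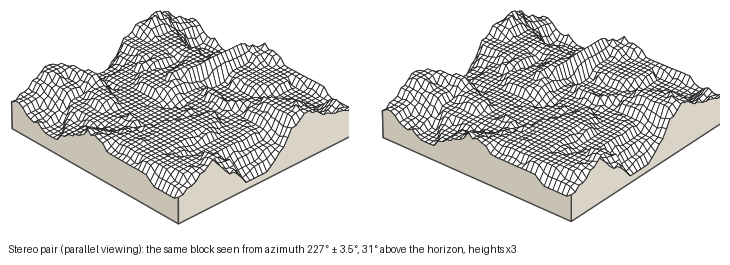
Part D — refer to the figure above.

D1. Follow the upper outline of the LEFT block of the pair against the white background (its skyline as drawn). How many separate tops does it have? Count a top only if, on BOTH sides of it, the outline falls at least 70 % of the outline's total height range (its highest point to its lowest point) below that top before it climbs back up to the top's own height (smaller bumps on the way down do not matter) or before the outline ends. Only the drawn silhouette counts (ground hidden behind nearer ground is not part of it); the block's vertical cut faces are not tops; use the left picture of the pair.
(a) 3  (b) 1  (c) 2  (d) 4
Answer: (b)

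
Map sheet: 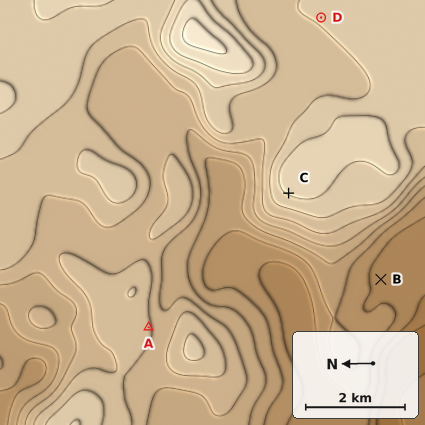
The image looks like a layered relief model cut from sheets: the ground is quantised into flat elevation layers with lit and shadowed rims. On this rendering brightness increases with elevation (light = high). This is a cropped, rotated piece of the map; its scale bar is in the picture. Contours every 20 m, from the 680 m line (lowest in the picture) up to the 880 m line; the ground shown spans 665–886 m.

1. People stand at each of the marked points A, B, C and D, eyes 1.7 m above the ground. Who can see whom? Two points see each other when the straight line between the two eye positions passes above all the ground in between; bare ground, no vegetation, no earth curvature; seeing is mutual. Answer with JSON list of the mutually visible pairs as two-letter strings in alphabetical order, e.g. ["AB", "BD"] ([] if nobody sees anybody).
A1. ["AC", "AD"]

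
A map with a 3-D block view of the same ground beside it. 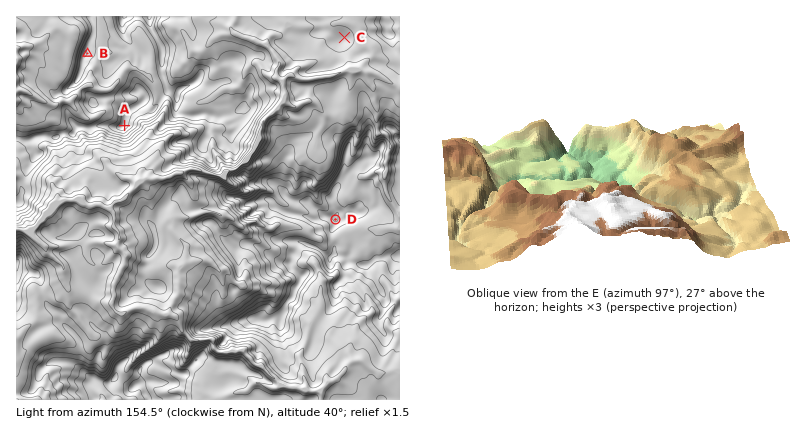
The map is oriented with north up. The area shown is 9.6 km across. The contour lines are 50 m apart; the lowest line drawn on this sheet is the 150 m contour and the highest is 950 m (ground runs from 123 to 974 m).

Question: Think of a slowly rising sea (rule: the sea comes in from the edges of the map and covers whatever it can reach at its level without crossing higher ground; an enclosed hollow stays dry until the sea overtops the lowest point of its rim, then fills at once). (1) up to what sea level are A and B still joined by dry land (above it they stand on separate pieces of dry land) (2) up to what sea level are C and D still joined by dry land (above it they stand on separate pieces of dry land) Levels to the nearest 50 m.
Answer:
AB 600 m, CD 500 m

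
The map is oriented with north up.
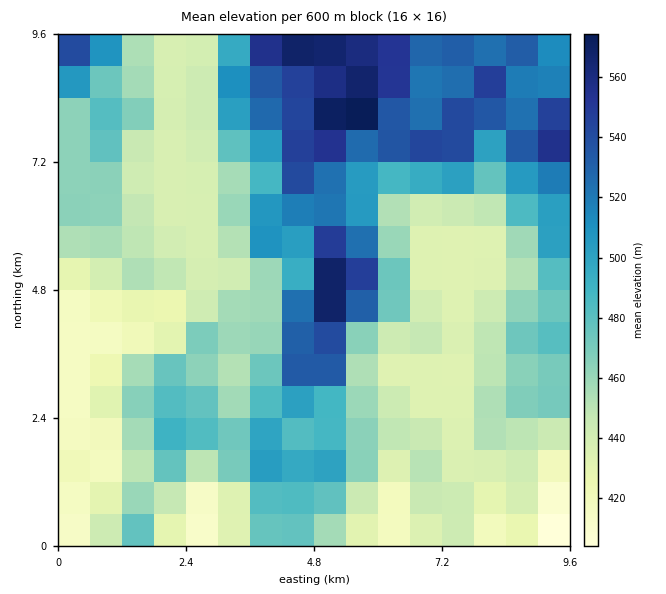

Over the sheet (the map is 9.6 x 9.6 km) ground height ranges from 395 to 590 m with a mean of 475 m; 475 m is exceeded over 37.3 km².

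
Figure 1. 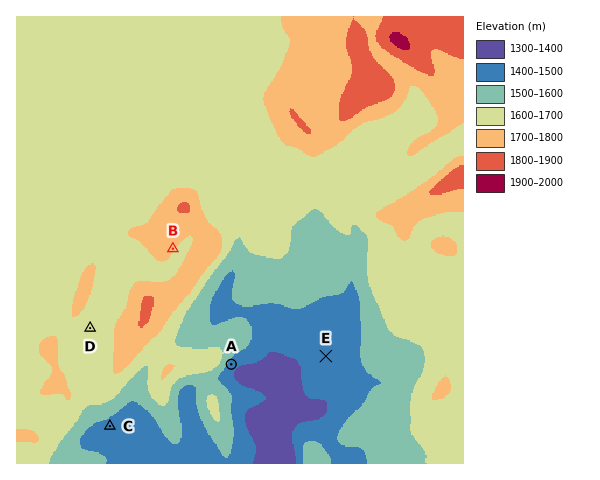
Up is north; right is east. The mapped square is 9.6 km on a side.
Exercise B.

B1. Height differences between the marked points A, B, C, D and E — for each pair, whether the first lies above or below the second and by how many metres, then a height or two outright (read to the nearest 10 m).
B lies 250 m above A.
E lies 240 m below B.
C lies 230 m below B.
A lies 190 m below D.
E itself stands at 1470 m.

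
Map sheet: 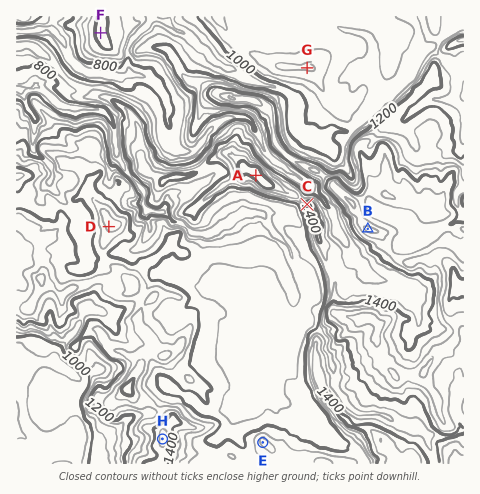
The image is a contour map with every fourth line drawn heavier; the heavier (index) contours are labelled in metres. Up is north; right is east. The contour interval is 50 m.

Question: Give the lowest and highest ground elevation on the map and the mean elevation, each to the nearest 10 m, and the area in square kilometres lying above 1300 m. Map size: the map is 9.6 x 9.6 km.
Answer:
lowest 680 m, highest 1620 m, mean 1170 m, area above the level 22.5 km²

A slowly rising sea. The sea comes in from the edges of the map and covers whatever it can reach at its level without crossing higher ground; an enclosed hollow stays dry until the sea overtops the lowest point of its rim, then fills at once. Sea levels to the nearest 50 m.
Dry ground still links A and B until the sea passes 1300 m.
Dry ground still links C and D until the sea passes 1200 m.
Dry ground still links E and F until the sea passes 850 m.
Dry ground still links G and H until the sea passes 1050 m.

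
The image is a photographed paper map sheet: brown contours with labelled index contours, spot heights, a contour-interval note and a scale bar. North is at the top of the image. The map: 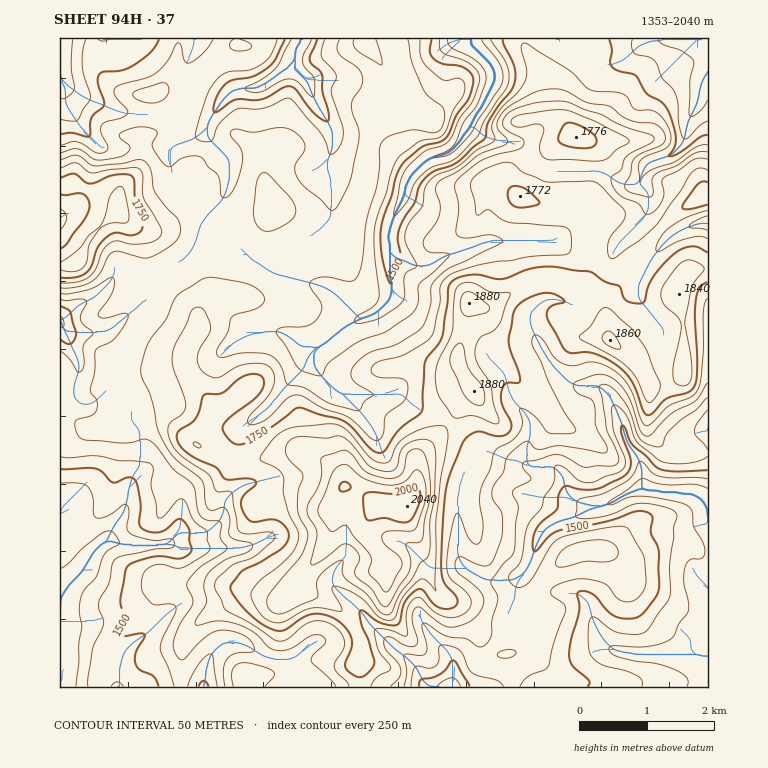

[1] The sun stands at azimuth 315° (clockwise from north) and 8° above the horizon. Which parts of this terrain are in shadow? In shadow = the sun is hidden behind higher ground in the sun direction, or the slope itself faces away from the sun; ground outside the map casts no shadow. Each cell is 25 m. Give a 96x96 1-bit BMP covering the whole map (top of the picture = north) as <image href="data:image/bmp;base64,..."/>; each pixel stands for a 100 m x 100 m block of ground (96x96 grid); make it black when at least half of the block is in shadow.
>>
<image width="96" height="96" href="data:image/bmp;base64,Qk2+BAAAAAAAAD4AAAAoAAAAYAAAAGAAAAABAAEAAAAAAIAEAAATCwAAEwsAAAIAAAAAAAAA////AAAAAAABAD4PgAf///4+AAAAAD4HAA////7/AAAAAD4AAw//////AAAAAD4AD4e/////AAAAAD8Af8f//+f/wf8AAB+A/+f/////7/8AAB/w/+f///////8AAB/4/+f/////v/4AAA/5/+f/////H/4AAAfz/8//////H/4AAAHA/83/////H/4AAAAAf5j///+fD/4AAAAAP3j///+PB/4AAAAAH/D///+fB/4AAAAAB+D/////A/7AAAAAB8B///7+Af7gAAAAB8B///5+AfzwAAAAB+B///4cAfx4AAAAA+Af//4AAfw4AAAAAfAf//4AAPg8AMAAAfA///8AAHgfD8A+AOD///8AADAPH+A/AEP///+AAAAHh+IPAEP////gAZwDgeeHAEP/////gf4BwcOCAAAf////wA8AwMGAAAAP/////+MAwEGAAAAP//////8AwAGAAAAH//////84wADgAAAH///////8YAB4AAAD///////+YAA8AAAD+//7///+YAYAAAAD+f///3/+YA4AAAAD+f///n8+AAQAAAAD+f/+fv8cAAAAAAAA/f/8ff8AAAAAAAAAfv74e/8AAAAAAAAAPv5Aef8AAAA4AAAAHnwA8f8AAAB+AAAADPgB8f8AAAB/AAAABfgB8f8AAAA/gAAAA/AB8f8AAAAfgAAAA/AB8f8AAAAPwAAAA+AB8P8AAAAHwAGAAcAH8A9AAAADwAHAAAAP4AdAAAAAwAAAAAAP4AcAAAAAAAAABgAf4AcAAA8AAAAADgcf4AcAAA+AAAAADh8PwAcAAA/AAAAADj8OAAcAAA/AAAAABH4AAAcA4AfgAAAAAf4AAAcD+ABPAMAAB/4AAAcD+AA/AHAAB/4AAAc/+AB/AD8ABv4AAA///AA+AA+AAH8AAA///AAAAAeAAD+AAA///gAAAAPAAA+AAA///gAAAAPAAAOAAAf//+AAAAPAAAAAAAf//+AAAAPAAAAAAAMf/+AAAAPAAAAAAAAP/+AAAAfAAAAAgAAP/+AAAAfgAAABwAAP/+AAAA/AHAABwAAH/+AAAA/ADwAB8OAD/AAA4A/gBwAA+H8B/AAA4AfgAg4A+D8APgAA4AfgAA4AeB8APwAAAAfwAAwAAA8APwAAAAPwAAAAAANgPwAAAAP4AAAAAABAPgAAAAH4AAAAHwAAPgAAAAH4AAAAPwAAHgAAAAH8AAAAfwAABAAAAAD/AAAB/8AAAAAAAAD/4AAH/+AAAAAAAgB/8AA///AAAAAAAgB/+AA///gAAAAAAAAf/AAAP/gAADwAAAAP/hwAAHgAADwAAAAD/hwAADgAAB4AAAAA/gQAADwAAB8AAAAA/wAAADwAAA8AAAAAfwAAADwAB4+AAAAAPwAAABwAA4f8AAAAH4AAAAwAAAf/nAAAD4AAAAwAAAP//AAADwAAAAYAAAH/+AAABwAAAAYAAAD/+AAAAAAAAAIAAAAP8AAPAAAAAAAAAAAH8AAPgAAAAAAAAAAD8AAfwAAAAAAAAAAB8AAPwAAADAA="/>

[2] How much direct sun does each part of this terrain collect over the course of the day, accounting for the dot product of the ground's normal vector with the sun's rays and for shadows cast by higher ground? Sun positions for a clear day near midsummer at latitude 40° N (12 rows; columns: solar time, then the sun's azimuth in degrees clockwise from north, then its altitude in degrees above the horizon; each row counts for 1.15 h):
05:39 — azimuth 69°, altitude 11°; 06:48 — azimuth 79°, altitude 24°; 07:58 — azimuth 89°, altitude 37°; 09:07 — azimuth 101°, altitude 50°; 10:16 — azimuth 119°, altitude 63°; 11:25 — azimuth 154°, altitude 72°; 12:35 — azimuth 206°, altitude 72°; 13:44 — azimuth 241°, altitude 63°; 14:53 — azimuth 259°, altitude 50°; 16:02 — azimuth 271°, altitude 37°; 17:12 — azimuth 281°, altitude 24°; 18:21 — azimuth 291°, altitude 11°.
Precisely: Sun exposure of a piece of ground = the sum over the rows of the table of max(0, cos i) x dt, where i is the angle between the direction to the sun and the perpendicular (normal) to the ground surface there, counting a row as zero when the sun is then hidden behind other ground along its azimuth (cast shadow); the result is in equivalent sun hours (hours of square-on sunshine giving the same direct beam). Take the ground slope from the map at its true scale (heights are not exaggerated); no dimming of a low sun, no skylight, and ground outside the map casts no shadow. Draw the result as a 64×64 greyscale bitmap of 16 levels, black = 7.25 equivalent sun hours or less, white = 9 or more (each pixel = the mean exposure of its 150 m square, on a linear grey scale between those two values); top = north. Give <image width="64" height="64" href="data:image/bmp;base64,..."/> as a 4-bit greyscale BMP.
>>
<image width="64" height="64" href="data:image/bmp;base64,Qk12CAAAAAAAAHYAAAAoAAAAQAAAAEAAAAABAAQAAAAAAAAIAAATCwAAEwsAABAAAAAAAAAAAAAAABEREQAiIiIAMzMzAERERABVVVUAZmZmAHd3dwCIiIgAmZmZAKqqqgC7u7sAzMzMAN3d3QDu7u4A////ALq93czMvMipm9zM3Ly7vLu6ibiHvN3d3d3d3d3d3d3duqzdzMy8y6qay8zdy7qrq7l5mYmszMzM3MzLu7vMzMzLvN3MzLzLu5mJvN3cuay6dqm7mb3czMzMzLuqq7vMzMu8zdzMvMurqau6vMu5e5ZpiruZzd3d3MzMu8zMzd3dy7zN3curypq7upmrqquciIeZqXmszd3czMu8y7u8zN3bvLzd25nLiamGeZqZmKuIWZeXirzLzd3Ly7u7vMzd3cvMzM3MuJy5iHd4h3dnpoMoZWaJrMu93cy7u7zLvMzdy8zMzNy7mbu7qruXVWp4dXVEJYq7vLzd3Lu7vMu7zMzbvMzM3cu7u7u7vMuat5l4lEE5u7u8vN3LvMvMy7vMvNy7u7zd3Mu7vMyrzcuKqIqlRGp4mau6zczMvM3cu7u8zbq7vM3cy6q7zLmty6qZq8loqGeau7mMy6q83dy6u8zMy7u7vMqZmJqruovLurq824q3ebq7u3bMzMzN3Lq8zdzMqph3dmZVVUeZiLypqrzbm6aKmru6k43d3d3Mu7zN3My6mHZpqqmYh3iYnLmqvLm8lpmbzLmkO93d3My7vNzdy7u6qau8y6maqqmay6rLzLuHmqzMuqgWmrzMu7zM3N3cu7upebu7mqiruqrMzMy5mXiZrMu7q2NDRpvMzMzL3d27uryoqZqZy6upqszM3LqneJi7u7u6u6hSN7zMzLzdzdy6vLm6uam8y7qqzdzN3cdXl7u7vMu7zMp0aJmavN3M3Lu8urq8ubzcuqm93czLyEaXu7u7zLu7qrlkV4rN3MzLq7y7uqu7u8y7uZzcuHeZRpm7vMzMu5dnebqqqqrLvMuru8u6q7q8zMy6m7lURYpXm7u7zNy6qqp2aXZlaKq7u6vMy5ibzMzMvMuqpkRXm4isvLu7zLu8yphXV3d4u7u7u7uoeKzczczMzLqVRIermbzNu7u6mbzLtjVqu8zcy8y7uoeczMy7zMzMunJHdXqqvM3Lq6qZq7xwU4zd3MzMzNy6ibzMzLqqqqq7UmqGWKu8zcmaq7u8yQA1rMy63N3d3cuprN3MuYiZmqckq7qZrMzLq6u7zdy2AiibzMvdzN3dy7ur3cy7mau5QTnMzLvM3crKm6zdzLQEN4irut3d3d3czLvN3KuprJZFnMy8zMzMu6irvczckzdHmIia3d3d3d3dy8zNyqqJd5vMzMu7vMy7irvMzLp0eFi5hmjczd3d3dzMy7vcq5ibzczMzLu8zMqLzczMuYmIacy5Z8y83d3d3Ny7qquqq83czMzMy7vMuKzczMy5iYd8zcx3u7vd3d3M3MyqmZms3dy7zN3Mq82pzdzM26qpdqzNzHeau93d3MzczLqZmb3dzLqqq8uprKvNzMzLqYZZzM3MiIurvN3czNy8zLu83d3My6qqqZeLvNy83Mu5iLzMzcyJiqu7zdzLzcvM3d3d3dzLuqqZmYvM3LzMu8zMy8zNzIqqu8y83MzNzMzd3d3dzcu5qqqpnNzLvLy8zLvLzM3Mmqm8zNzNzM3MzMzN3d3czcqaqpmbzMu8vM3Mu7vM3Myai7vN3d3MzN3MzM3d3d3czJmrmHnMy7u8zN3Lu8zLzItXm6vN3cy8zd3Mzd3d3d3LqrupeLmry7zd3dzMzLvMijJJuKvN3MzMu7vM3d3d3cqqu5h3iKq8zMzd3M3cu8yaQ0aqm93d3MzMzN3d3d3dyaq6dERpu6q8zLzMzdyqvLrLh5qq3d3d3d3d3d3d3d25mby4VWm7upiJrMzM3LmrzKq3mqrMzd3d3d3d3d3d3Lh5u8zKmau7u7vM3NzMyYq6qsmJiau83d3d3d3d3d3cp4es3czMzMzMzczLzMzch5q6vJeKvMzN3d3c3d3d3dyndr3czLzMzd3dzNzNzMzJd6qryru7vM3d3czMzd3c3KiDnMy7zMzMzMzc3MzcvLqpzMvNyqqs3d3dzN3M3d3duIRazLvN3MzMzN3dzMypyGbMzLy5qrzd3d3M3czM3d3Jdii8y83czM3d3dypqqibp7zczLiqvN3d3Mzcu83dzcuGN7zLzdzMzMzNy3Znqqiszcu8uau93d3czNy8zd3N24dBe7vN3MqrzMy6mqiry5qbh2Vpm83d3dzMzMzczN3cl4ABJIzdy83d3MzLmEaKumhTACaKzd3c3Mzczdzczdy4eQAAF6vM3d3dzMuJQACJRCVpmazczMzczN3dzMzN3cp2dzACRovMzLu8y3RYYARlSbzN3d3LvMzczd3My7zd3KYhUwA3m7vMvMzMuXZzBaibvM3d3cu7zdzMzMqrvN3dynUUAYiKzLzcy7qauEdJqqq6q8zdy7iszMzMqKu83d3MykMQNqzNzLqYdniWWXm7qrvM3d3buYvMzMuHuszd3d3bdVEASby6hmiZqqiKqsuqu7u83dyriIebyVmbzN3d3Lu4VQAEd3dmebvLqqu7u7u7vMzM3bqoh2emaazMzd3MvNtmQCeaqpq7vMu7u8y7u8uYiczdy6qalVWZrMzM3czMzIZkWbzLvMzMzMzMzbu8y7upvN3cqHeJRpq8zMzdy7u6dHh6zczN3MzMzMzNurzMzMu93N3MyndmirzLzd25mIUzqIvMzN3czMvMzdy6vM3d3L3czN3cp2RKvLvMzbqoVFqYrNzM3d3My7zN3crMzN3cvMzLzd3JeFarvMvMuqmby5q9zMzd3czMzMzd"/>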